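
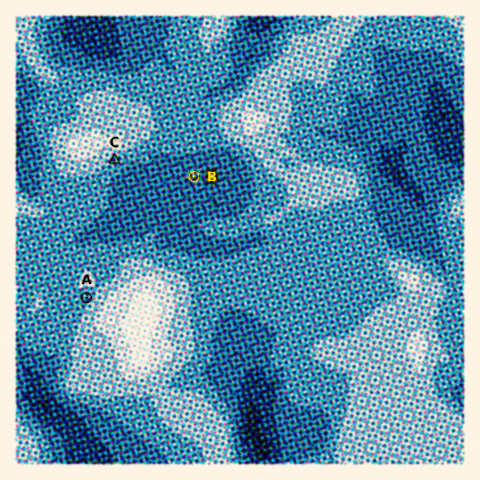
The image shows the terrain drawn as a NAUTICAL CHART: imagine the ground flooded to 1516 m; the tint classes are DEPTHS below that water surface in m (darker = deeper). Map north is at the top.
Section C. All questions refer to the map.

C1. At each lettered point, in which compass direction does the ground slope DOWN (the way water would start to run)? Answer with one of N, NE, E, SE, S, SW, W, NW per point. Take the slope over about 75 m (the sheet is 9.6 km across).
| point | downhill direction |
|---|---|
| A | NW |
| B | S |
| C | SE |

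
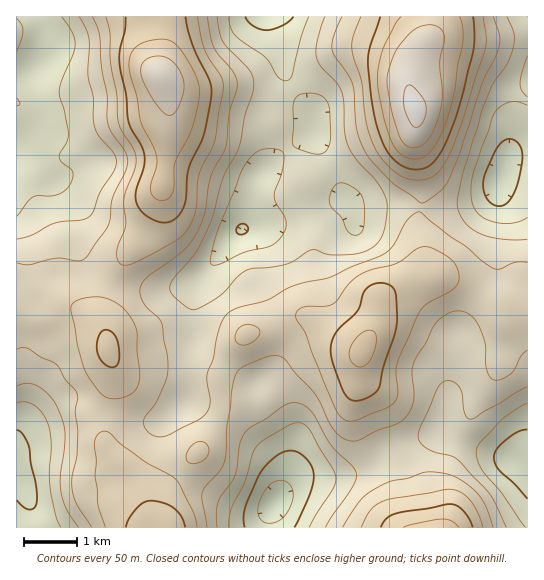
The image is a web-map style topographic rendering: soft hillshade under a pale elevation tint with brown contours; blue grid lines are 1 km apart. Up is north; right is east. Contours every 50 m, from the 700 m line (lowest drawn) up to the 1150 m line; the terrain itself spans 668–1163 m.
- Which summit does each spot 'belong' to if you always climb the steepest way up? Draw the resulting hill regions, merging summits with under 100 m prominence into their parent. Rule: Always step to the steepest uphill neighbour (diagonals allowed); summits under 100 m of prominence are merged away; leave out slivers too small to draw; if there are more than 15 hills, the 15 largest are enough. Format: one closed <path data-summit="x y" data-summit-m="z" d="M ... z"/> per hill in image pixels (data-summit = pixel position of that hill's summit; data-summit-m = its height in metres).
<path data-summit="161 75" data-summit-m="1133" d="M270 16l-230 1 4 12 0 16-7 22 0 8 8 34 0 8-6 10-23 15 0 333 9 15 13 38 231-1 2-16 14-29 10-37-3-15-12-21-21-26-2 11-4 5-8 2-55 0-7 3 0-3 4-14 1-22 8-30-3-33 7-20 28-39 15-14 17-56 21-20 34-23-4-17-12-16-16-28-2-14-9-26z"/><path data-summit="363 351" data-summit-m="1063" d="M527 155l-17 2-6 9-8 24-13 10-14 5-20 4-19 0-27-5-48 3-9-7-5 0-16 8-24 4-18 8-41 9-30 34-15 26-4 13 3 33-8 30-1 22-4 16 7-2 60-1 7-6 2-11 26 34 10 24-4 25-10 29 8-10 14-8 32 0 31-8 21-18 36-12 18-10 9 8 15 7 44 13 18 15z"/><path data-summit="415 109" data-summit-m="1163" d="M527 16l-256 0 1 13 8 21 3 19 16 28 12 16 4 17-34 23-21 20-17 56 40-9 18-8 24-4 16-8 5 0 9 7 48-3 27 5 19 0 20-4 21-9 9-11 8-24 6-5 15-2z"/><path data-summit="437 527" data-summit-m="1075" d="M441 429l-18 10-36 12-14 14-14 7-24 5-32 0-9 4-10 9-12 17-3 20 258 1 1-55-19-16-44-13-15-7z"/>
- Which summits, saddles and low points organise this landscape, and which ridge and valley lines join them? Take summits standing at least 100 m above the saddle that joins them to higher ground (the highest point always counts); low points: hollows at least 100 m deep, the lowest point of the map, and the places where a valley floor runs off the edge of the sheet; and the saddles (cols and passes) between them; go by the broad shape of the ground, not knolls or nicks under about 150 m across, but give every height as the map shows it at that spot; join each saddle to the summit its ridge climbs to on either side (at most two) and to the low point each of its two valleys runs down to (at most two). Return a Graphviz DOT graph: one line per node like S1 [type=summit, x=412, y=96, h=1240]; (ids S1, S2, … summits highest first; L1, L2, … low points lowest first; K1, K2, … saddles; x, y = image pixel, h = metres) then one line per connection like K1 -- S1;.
graph terrain {
  S1 [type=summit, x=415, y=107, h=1163];
  S2 [type=summit, x=161, y=75, h=1133];
  S3 [type=summit, x=437, y=527, h=1075];
  S4 [type=summit, x=363, y=351, h=1063];
  L1 [type=low, x=275, y=502, h=668];
  L2 [type=low, x=267, y=17, h=714];
  L3 [type=low, x=501, y=179, h=719];
  L4 [type=low, x=515, y=462, h=727];
  L5 [type=low, x=18, y=477, h=729];
  L6 [type=low, x=39, y=63, h=753];
  K1 [type=saddle, x=418, y=281, h=981];
  K2 [type=saddle, x=107, y=414, h=938];
  K3 [type=saddle, x=111, y=282, h=933];
  K4 [type=saddle, x=30, y=318, h=927];
  K5 [type=saddle, x=481, y=295, h=919];
  K6 [type=saddle, x=219, y=401, h=905];
  K7 [type=saddle, x=421, y=207, h=899];
  K8 [type=saddle, x=398, y=447, h=869];
  K9 [type=saddle, x=294, y=87, h=803];
  K1 -- S4;
  K1 -- L2;
  K1 -- L4;
  K2 -- S2;
  K2 -- L2;
  K2 -- L5;
  K3 -- S2;
  K3 -- L2;
  K3 -- L6;
  K4 -- S2;
  K4 -- L5;
  K4 -- L6;
  K5 -- S4;
  K5 -- L3;
  K5 -- L4;
  K6 -- S2;
  K6 -- S4;
  K6 -- L1;
  K6 -- L2;
  K7 -- S1;
  K7 -- S4;
  K7 -- L2;
  K7 -- L3;
  K8 -- S3;
  K8 -- S4;
  K8 -- L1;
  K8 -- L4;
  K9 -- S1;
  K9 -- S2;
  K9 -- L2;
}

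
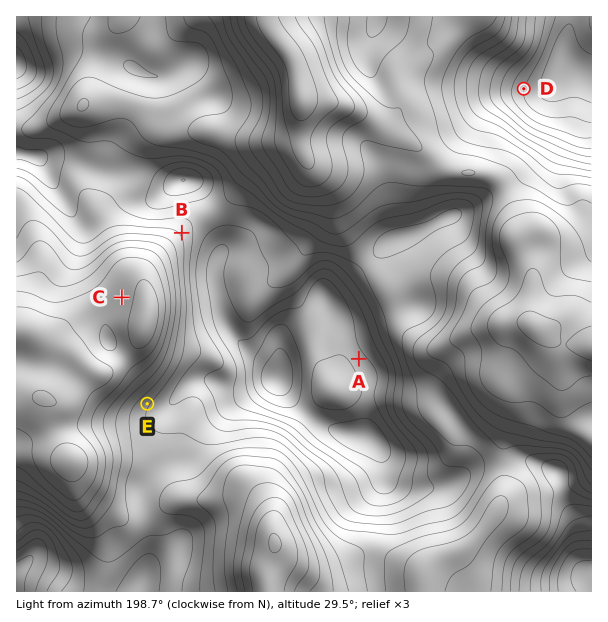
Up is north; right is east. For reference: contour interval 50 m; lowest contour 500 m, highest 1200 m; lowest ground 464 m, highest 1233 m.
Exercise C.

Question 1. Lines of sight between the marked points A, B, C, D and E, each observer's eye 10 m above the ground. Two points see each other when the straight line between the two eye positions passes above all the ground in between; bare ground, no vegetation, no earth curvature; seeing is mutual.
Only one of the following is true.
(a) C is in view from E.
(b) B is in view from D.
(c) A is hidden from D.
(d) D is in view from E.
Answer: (a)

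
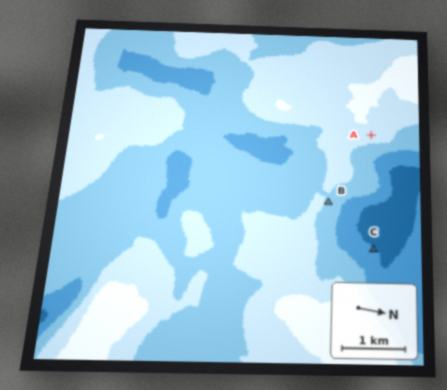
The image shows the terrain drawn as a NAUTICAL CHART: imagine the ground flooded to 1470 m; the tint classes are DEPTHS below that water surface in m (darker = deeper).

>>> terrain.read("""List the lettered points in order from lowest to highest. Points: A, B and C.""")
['C', 'B', 'A']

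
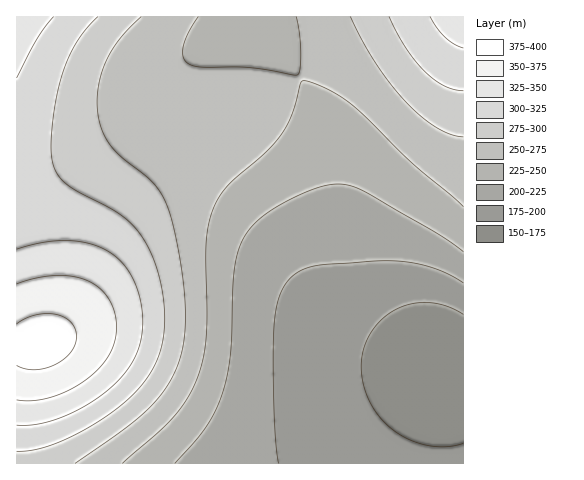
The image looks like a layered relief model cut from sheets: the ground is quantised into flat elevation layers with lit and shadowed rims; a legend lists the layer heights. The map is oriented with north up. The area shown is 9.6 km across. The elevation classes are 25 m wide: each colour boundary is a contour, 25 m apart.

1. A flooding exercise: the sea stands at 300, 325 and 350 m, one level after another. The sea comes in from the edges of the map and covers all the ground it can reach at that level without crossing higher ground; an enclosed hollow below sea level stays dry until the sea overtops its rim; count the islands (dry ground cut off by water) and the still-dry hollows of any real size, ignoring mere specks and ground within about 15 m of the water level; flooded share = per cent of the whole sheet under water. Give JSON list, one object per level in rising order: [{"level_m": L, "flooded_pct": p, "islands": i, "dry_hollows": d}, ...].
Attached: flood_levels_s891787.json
[{"level_m": 300, "flooded_pct": 79, "islands": 0, "dry_hollows": 0}, {"level_m": 325, "flooded_pct": 90, "islands": 0, "dry_hollows": 0}, {"level_m": 350, "flooded_pct": 95, "islands": 0, "dry_hollows": 0}]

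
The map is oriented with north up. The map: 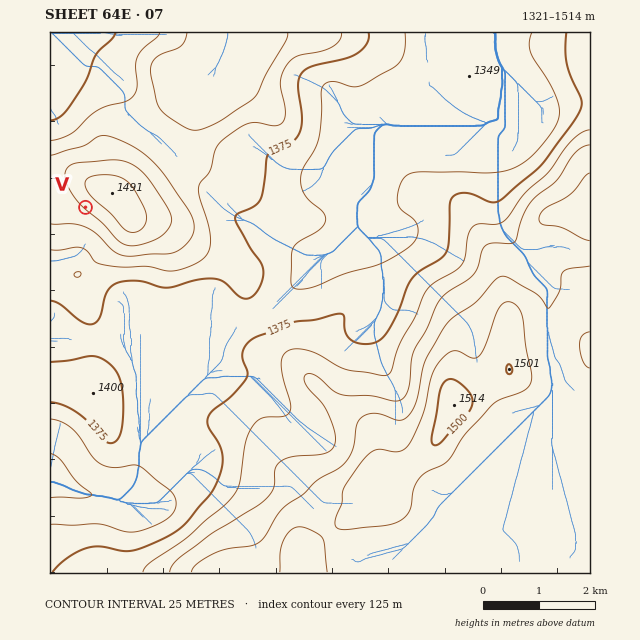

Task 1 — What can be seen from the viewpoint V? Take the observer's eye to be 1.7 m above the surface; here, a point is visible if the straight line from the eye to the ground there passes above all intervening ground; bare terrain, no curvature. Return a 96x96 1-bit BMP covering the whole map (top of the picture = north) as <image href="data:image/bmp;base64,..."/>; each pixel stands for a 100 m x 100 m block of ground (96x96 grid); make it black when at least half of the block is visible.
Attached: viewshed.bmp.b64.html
<image width="96" height="96" href="data:image/bmp;base64,Qk2+BAAAAAAAAD4AAAAoAAAAYAAAAGAAAAABAAEAAAAAAIAEAAATCwAAEwsAAAIAAAAAAAAA////AAAAAAD///////gAAAAAAAD///////gAAAAAAAD///////gAAAAAAAD///////gAAAAAAAD///////wAAAAAAAD///////4AAAAAAAD///////+AAAAAAAD+A//////AAAAAAADAAf/////gAAAAAAAAAP/////4AAAAAAAAAH//////4AAAAAAAAB/////+cAAAAAAAAAP////4AAAAAAAAAAP////4AAAAAAAAAAH////8AAAAAAAAAAH/////AAAAAAAAAAD/////gAAAAAAAAAB/////4AAAAAAAAAB/////8AAAAAAAAGA/////4AAAAAAAAPAf////gAAAAAAAAfwf//+AAAAAAAAAAf4f//8AAAAAAAAAA/////wAAAAAAAAAA/////gAAAAAAAAAB////+AAAAAAAAAAB////8AAAAAAAAAAD////wAAAAAAAAAAD////gAAAAAAAAAAH////AAAAAAAAAAAf///8AAAAAAAAAAD////wAAAAAAAAAAf///8AAAAAAAAAAD////4AAAAAAAAAAD////wAAAAAAAAAAD////gAAAAAAAAAAD////AAAAAAAAAAAD///+AAAAAAAAAAAD///8AAAAAAAAAAAD///4AAAAAAAAAAAD///gAAAAAAAAAAAD///AAAAAAAAAAAADD/+AAAAAAAAAAAAAB/8AAAAAAAAAAAAAB/4AAAAAAAAAAAAAB/gAAAAAAAAAAAAAD/AAAAAAAAAAAAAAH8AAAAAAAAAAAAAAH4AAAAAAAAAAAAAAPwAAAAAAAAAAAAAAfgAAAAAAAAAAAAAD/gAAAAAAAAAAAAAD/gAAAAAAAAAAAAAD/wAAAAAAAAAAAAAD/wAAAAAAAAAAAAAD/wAAAAAAAAAAAAAD/4AAAAAAAAAAAAAD/4AAAAAAAAAAAAAD/8AAAAAAAAAAAAAD/8AAAAAAAAAAAAAD++AAAAAAAAAAAAAD++AAAAAAAAAAAAAD/+AAAAAAAAAAAAAD/8AAAAAAAAAAAAAD/wAAAAAAAAAAAAAD/gAAAAAAAAAAAAADnAAAAAAAAAAAAAADAAAAAAAAAAAAAAACAAAAAAAAAAAAAAAAAAAAAAAAAAAAAAAAAAAAAAAAAAAAAAAAAAAAAAAAAAAAAAAAAAAAAAAAAAAAAAAAAAAAAAAAAAAAAAAAAAAAAAAAAAAAAAAAAAAAAAAAAAAAAAAAAAAAAAAAAAAAAAAAAAAAAAAAAAAAAAAAAAAAAAAAAAAAAAAAAAAAAAAAAAAAAAAAAAAAAAAAAAAAAAAAAAAAAAAAAAAAAAAAAAAAAAAAAAAAAAAAAAAAAAAAAAAAAAAAAAAAAAAAAAAAAAAAAAAAAAAAAAAAAAAAAAAAAAAAAAAAAAAAAAAAAAAAAAAAAAAAAAAAAAAAAAAAAAAAAAAAAAAAAAAAAAAAAAAAAAAAAAAAAAAAAAAAAAAAAAAAAAAAAAAAAAAAAAAAAAAAAAAAAAAAAAAAAAAAAAAAAAAAAAAAAAAAAAAAAAAAAAAAAAAA="/>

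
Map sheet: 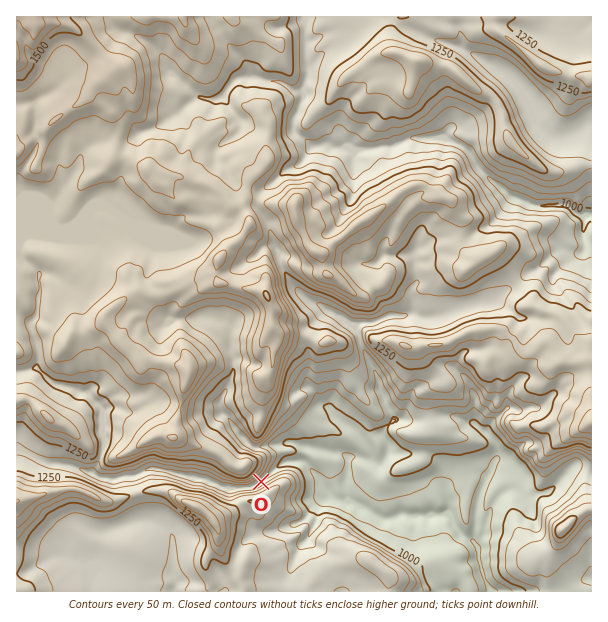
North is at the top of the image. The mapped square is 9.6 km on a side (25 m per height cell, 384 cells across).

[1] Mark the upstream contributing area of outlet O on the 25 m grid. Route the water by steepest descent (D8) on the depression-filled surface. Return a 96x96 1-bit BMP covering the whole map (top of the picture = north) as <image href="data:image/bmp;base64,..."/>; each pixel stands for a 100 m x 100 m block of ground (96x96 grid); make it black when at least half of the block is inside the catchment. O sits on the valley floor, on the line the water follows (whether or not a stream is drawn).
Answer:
<image width="96" height="96" href="data:image/bmp;base64,Qk2+BAAAAAAAAD4AAAAoAAAAYAAAAGAAAAABAAEAAAAAAIAEAAATCwAAEwsAAAIAAAAAAAAA////AAAAAAAAAAAAAAAAAAAAAAAAAAAAAAAAAAAAAAAAAAAAAAAAAAAAAAAAAAAAAAAAAAAAAAAAAAAAAAAAAAAAAAAAAAAAAAAAAAAAAAAAAAAAAAAAAAAAAAAAAAAAAAAAAAAAAAAAAAAAAAAAAAAAAAAAAAAAAAAAAAAAAAAAAAAAAAAAAAAAAAAAAAAAAAAAAAAAAAAAAAAAwAAAAAAAAAAAAAAB8AAAAAAAAAAAAAAH+AAAAAAAAADAA4Af/4AAAAAAAAD8D/g//8AAAAAAAAD//////8AAAAAAAAD//////4AAAAAAAAD//////wAAAAAAAAD//////gAAAAAAAAD/////8AAAAAAAAAD/////4AAAAAAAAAD/////gAAAAAAAAAD////8AAAAAAAAAAD////gAAAAAAAAAAD////gAAAAAAAAAAD////gAAAAAAAAAAD////gAAAAAAAAAAD////gAAAAAAAAAAD////gAAAAAAAAAAD////wAAAAAAAAAAD////wAAAAAAAAAAD////wAAAAAAAAAAD////wAAAAAAAAAAD////4AAAAAAAAAAD////4AAAAAAAAAAD////wAAAAAAAAAAD///YAAAAAAAAAAAD//+AAAAAAAAAAAAD//8AAAAAAAAAAAAD//4AAAAAAAAAAAAD//4AAAAAAAAAAAAD//wAAAAAAAAAAAAD//gAAAAAAAAAAAAD//gAAAAAAAAAAAAD//gAAAAAAAAAAAAD//wAAAAAAAAAAAAD//8AAAAAAAAAAAAD//+MAAAAAAAAAAAD////AAAAAAAAAAAD////4AAAAAAAAAAD/////gAAAAAAAAAD/////gAAAAAAAAAD/////wAAAAAAAAAD/////wAAAAAAAAAD/////4AAAAAAAAAD/////4AAAAAAAAAD/////+AAAAAAAAAD//////AAAAAAAAAD//////gAAAAAAAAD//////gAAAAAAAAD//////gAAAAAAAAD//////AAAAAAAAAD/////8AAAAAAAAAD/////4AAAAAAAAAD/////wAAAAAAAAAD/////gAAAAAAAAAD////4AAAAAAAAAAD///4AAAAAAAAAAAD///wAAAAAAAAAAAD///AAAAAAAAAAAAD//4AAAAAAAAAAAAD//wAAAAAAAAAAAAD//4AAAAAAAAAAAAD//4AAAAAAAAAAAAD//4AAAAAAAAAAAAD//4AAAAAAAAAAAAD//4AAAAAAAAAAAAD//wAAAAAAAAAAAAD//gAAAAAAAAAAAAD//AAAAAAAAAAAAAD/+AAAAAAAAAAAAAD/+AAAAAAAAAAAAAD/+AAAAAAAAAAAAAD//gAAAAAAAAAAAAD//gAAAAAAAAAAAAD//gAAAAAAAAAAAAD//gAAAAAAAAAAAAD//AAAAAAAAAAAAAD/+AAAAAAAAAAAAAD/8AAAAAAAAAAAAAD/4AAAAAAAAAAAAAD/wAAAAAAAAAAAAAD/AAAAAAAAAAAAAADgAAAAAAAAAAAAAAA="/>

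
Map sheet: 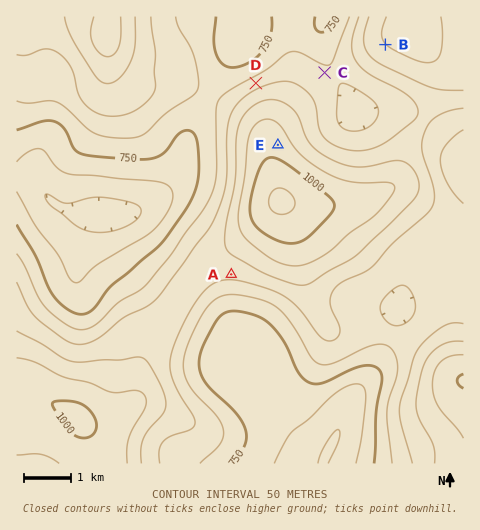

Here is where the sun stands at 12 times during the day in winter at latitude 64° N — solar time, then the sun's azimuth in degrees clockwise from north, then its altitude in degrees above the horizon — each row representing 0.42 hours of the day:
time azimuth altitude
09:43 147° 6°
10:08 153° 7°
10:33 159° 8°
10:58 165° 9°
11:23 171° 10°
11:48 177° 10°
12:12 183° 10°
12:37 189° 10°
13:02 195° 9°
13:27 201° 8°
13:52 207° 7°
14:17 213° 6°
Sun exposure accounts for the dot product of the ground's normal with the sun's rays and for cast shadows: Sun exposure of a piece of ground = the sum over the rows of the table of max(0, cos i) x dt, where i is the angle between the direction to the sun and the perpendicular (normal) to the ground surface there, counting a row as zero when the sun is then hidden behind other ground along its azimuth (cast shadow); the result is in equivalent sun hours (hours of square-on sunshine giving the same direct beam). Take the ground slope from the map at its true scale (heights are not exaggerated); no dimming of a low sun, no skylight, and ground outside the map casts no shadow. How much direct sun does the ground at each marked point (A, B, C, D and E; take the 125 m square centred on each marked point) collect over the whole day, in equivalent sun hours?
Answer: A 1.3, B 1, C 0.6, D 0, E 0.4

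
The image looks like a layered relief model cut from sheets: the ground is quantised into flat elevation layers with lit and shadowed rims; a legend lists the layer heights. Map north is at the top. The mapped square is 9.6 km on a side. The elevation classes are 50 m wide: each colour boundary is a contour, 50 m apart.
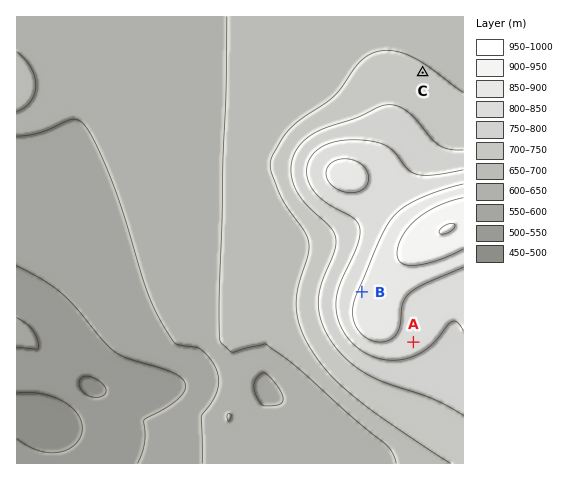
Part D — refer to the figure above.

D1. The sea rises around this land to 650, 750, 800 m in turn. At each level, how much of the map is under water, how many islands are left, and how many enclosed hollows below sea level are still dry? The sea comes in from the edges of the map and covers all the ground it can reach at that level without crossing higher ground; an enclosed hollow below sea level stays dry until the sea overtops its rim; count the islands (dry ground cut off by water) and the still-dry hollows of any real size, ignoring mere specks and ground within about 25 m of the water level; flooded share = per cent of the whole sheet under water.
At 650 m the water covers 52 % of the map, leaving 0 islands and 0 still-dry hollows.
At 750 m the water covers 81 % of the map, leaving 0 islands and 0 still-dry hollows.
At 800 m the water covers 88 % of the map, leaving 0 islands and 0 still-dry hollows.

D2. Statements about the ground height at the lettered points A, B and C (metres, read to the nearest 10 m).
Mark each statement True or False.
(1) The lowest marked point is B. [False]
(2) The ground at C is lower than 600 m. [False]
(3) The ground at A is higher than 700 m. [True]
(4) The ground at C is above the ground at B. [False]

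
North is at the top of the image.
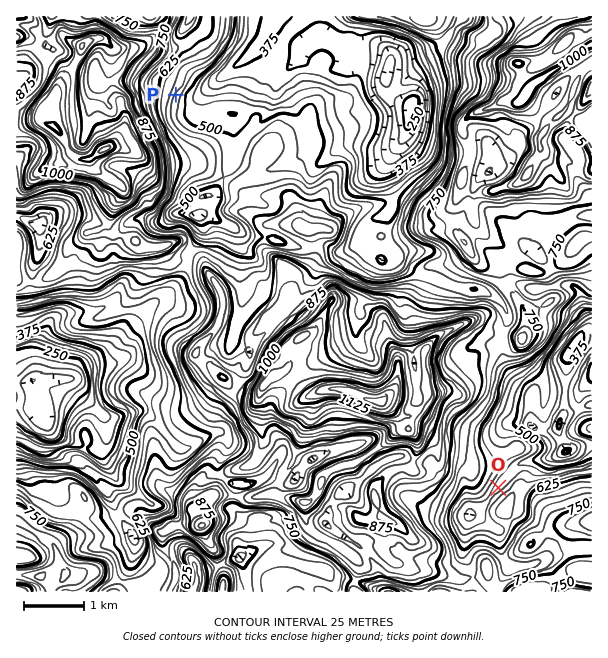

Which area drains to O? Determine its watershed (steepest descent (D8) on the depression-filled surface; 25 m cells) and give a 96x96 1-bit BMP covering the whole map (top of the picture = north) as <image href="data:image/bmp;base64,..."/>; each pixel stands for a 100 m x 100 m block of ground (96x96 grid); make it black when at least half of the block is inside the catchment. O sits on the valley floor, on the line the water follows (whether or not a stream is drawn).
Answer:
<image width="96" height="96" href="data:image/bmp;base64,Qk2+BAAAAAAAAD4AAAAoAAAAYAAAAGAAAAABAAEAAAAAAIAEAAATCwAAEwsAAAIAAAAAAAAA////AAAAAAAAAAAAAAAAAAAA/4AAAAAAAAAAAAAB/8AAAAAAAAAAAAD9/+AAAAAAAAAAAA////8AAAAAAAAAAP////wAAAAAAAAAA/////wAAAAAAAAAB/////wAAAAAAAAAB/////wAAAAAAAAAB////fwAAAAAAAAAB///+PwAAAAAAAAAB///8DwAAAAAAAAAB///4AAAAAAAAAAAB///wAAAAAAAAAAAB///wAAAAAAAAAAAD///wAAAAAAAAAAAD///wAAAAAAAAAAAD///gAAAAAAAAAAAD///AAAAAAAAAAAAB//+AAAAAAAAAAAAA//8AAAAAAAAAAAAAf/wAAAAAAAAAAAAAD/gAAAAAAAAAAAAAB4AAAAAAAAAAAAAABwAAAAAAAAAAAAAABwAAAAAAAAAAAAAABAAAAAAAAAAAAAAAAAAAAAAAAAAAAAAAAAAAAAAAAAAAAAAAAAAAAAAAAAAAAAAAAAAAAAAAAAAAAAAAAAAAAAAAAAAAAAAAAAAAAAAAAAAAAAAAAAAAAAAAAAAAAAAAAAAAAAAAAAAAAAAAAAAAAAAAAAAAAAAAAAAAAAAAAAAAAAAAAAAAAAAAAAAAAAAAAAAAAAAAAAAAAAAAAAAAAAAAAAAAAAAAAAAAAAAAAAAAAAAAAAAAAAAAAAAAAAAAAAAAAAAAAAAAAAAAAAAAAAAAAAAAAAAAAAAAAAAAAAAAAAAAAAAAAAAAAAAAAAAAAAAAAAAAAAAAAAAAAAAAAAAAAAAAAAAAAAAAAAAAAAAAAAAAAAAAAAAAAAAAAAAAAAAAAAAAAAAAAAAAAAAAAAAAAAAAAAAAAAAAAAAAAAAAAAAAAAAAAAAAAAAAAAAAAAAAAAAAAAAAAAAAAAAAAAAAAAAAAAAAAAAAAAAAAAAAAAAAAAAAAAAAAAAAAAAAAAAAAAAAAAAAAAAAAAAAAAAAAAAAAAAAAAAAAAAAAAAAAAAAAAAAAAAAAAAAAAAAAAAAAAAAAAAAAAAAAAAAAAAAAAAAAAAAAAAAAAAAAAAAAAAAAAAAAAAAAAAAAAAAAAAAAAAAAAAAAAAAAAAAAAAAAAAAAAAAAAAAAAAAAAAAAAAAAAAAAAAAAAAAAAAAAAAAAAAAAAAAAAAAAAAAAAAAAAAAAAAAAAAAAAAAAAAAAAAAAAAAAAAAAAAAAAAAAAAAAAAAAAAAAAAAAAAAAAAAAAAAAAAAAAAAAAAAAAAAAAAAAAAAAAAAAAAAAAAAAAAAAAAAAAAAAAAAAAAAAAAAAAAAAAAAAAAAAAAAAAAAAAAAAAAAAAAAAAAAAAAAAAAAAAAAAAAAAAAAAAAAAAAAAAAAAAAAAAAAAAAAAAAAAAAAAAAAAAAAAAAAAAAAAAAAAAAAAAAAAAAAAAAAAAAAAAAAAAAAAAAAAAAAAAAAAAAAAAAAAAAAAAAAAAAAAAAAAAAAAAAAAAAAAAAAAAAAAAAAAAAAAAAAAAAAAAAAAAAAAAAAAAAAAAAAAAAAAAAAAAAAAAAAAAAAAAAAAAAAAAAAAAAAAAAAAA="/>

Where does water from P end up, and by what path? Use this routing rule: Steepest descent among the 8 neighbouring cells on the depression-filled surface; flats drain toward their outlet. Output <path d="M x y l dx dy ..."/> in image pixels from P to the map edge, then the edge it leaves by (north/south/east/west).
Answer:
<path d="M176 95l4 4 14 0 7-7 2 0 7-8 2 0 13-12 2 0 10-9 5-1 0-3 28-30 0-2 9-10"/>
exit: north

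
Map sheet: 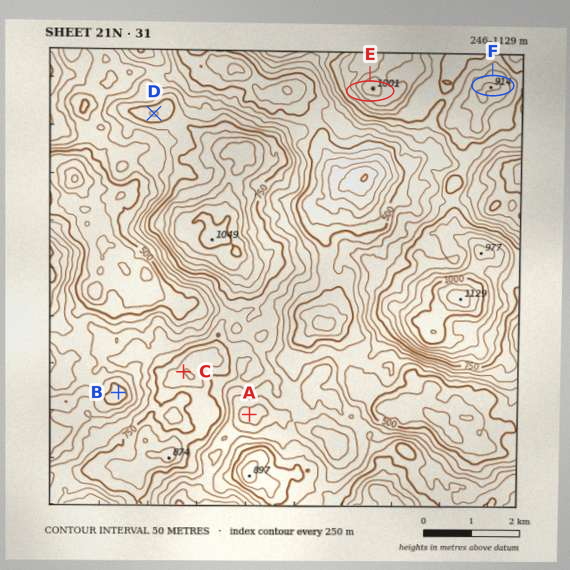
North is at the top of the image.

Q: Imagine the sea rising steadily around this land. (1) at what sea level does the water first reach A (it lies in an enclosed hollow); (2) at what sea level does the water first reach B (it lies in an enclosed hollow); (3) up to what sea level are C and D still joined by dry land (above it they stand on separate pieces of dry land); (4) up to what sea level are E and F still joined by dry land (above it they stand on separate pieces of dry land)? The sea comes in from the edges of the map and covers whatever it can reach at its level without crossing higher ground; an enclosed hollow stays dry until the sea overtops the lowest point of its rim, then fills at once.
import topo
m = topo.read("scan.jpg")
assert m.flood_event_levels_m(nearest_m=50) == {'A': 600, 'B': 550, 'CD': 700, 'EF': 750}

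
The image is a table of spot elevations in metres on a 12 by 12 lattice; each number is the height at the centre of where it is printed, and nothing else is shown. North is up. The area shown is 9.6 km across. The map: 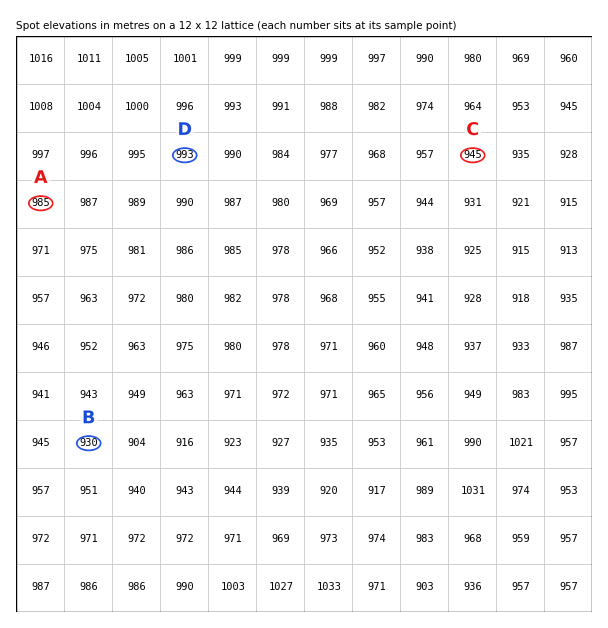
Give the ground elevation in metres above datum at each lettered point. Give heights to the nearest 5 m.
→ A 985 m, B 930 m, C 945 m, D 995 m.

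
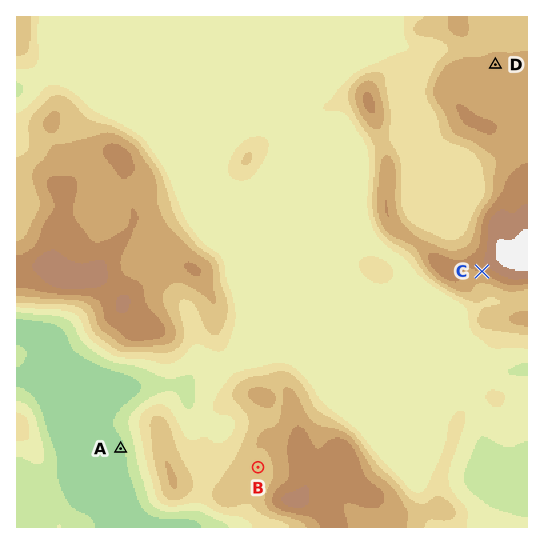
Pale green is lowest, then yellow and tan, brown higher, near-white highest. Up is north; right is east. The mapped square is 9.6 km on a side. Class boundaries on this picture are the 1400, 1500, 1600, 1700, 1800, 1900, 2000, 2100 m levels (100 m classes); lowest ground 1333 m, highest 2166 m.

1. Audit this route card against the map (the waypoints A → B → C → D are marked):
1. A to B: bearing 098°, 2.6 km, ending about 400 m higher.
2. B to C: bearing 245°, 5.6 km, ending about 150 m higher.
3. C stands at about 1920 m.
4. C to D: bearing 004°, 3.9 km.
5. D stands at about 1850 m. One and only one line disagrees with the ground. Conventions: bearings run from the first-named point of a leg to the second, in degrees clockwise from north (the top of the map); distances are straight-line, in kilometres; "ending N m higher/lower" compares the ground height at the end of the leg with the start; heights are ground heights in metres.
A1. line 2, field bearing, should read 49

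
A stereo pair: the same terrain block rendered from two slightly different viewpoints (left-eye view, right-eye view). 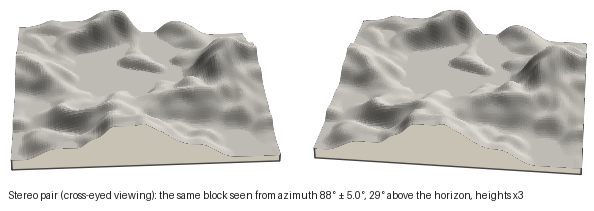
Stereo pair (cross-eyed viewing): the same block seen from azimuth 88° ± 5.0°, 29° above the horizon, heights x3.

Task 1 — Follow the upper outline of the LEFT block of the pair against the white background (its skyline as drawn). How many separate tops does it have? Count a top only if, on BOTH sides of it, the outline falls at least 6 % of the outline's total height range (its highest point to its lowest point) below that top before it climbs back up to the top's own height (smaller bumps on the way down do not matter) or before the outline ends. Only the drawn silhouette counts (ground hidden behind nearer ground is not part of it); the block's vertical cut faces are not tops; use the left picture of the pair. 2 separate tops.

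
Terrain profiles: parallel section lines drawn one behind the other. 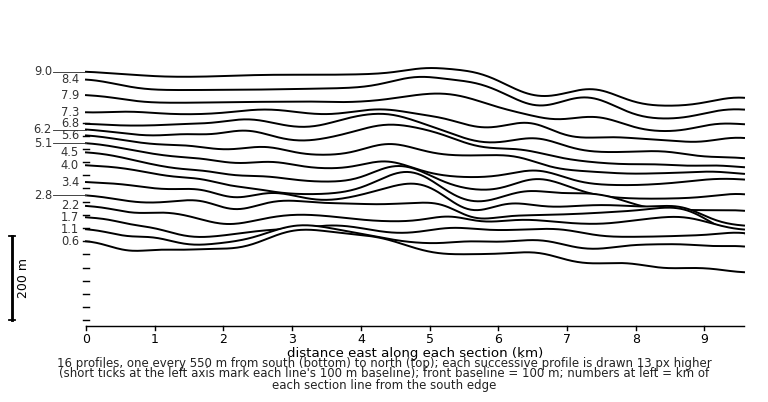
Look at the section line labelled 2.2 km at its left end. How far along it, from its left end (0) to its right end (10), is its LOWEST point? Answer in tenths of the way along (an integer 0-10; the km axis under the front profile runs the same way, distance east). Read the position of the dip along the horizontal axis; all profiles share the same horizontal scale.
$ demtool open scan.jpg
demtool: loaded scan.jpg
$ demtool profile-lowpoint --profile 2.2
10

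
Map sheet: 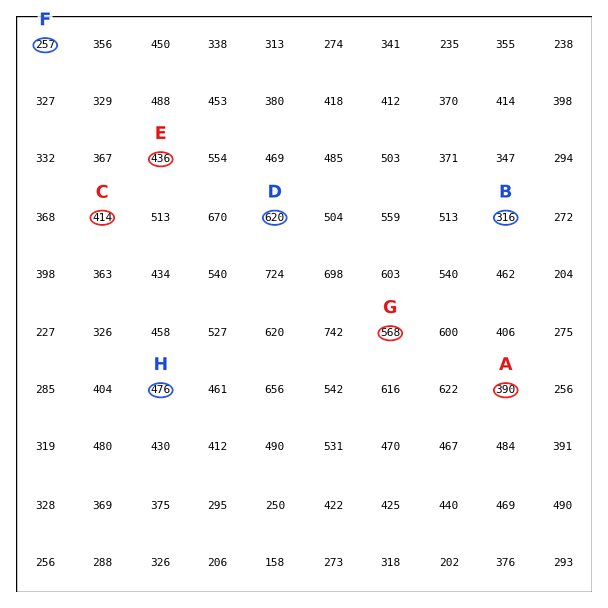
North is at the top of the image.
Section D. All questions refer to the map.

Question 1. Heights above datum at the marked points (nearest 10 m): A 390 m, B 320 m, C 410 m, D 620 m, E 440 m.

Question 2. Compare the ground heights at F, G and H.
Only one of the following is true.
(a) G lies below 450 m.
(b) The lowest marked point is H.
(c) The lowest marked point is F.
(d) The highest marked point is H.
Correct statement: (c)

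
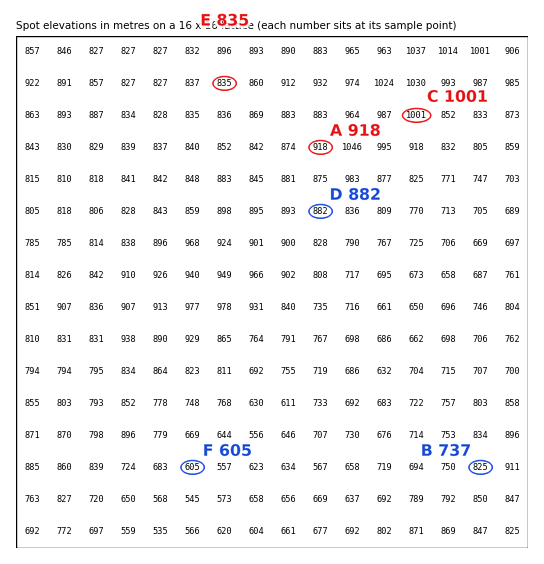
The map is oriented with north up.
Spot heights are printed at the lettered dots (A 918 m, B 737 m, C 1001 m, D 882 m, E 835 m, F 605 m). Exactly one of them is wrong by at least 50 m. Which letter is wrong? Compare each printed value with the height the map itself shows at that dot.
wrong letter B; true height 825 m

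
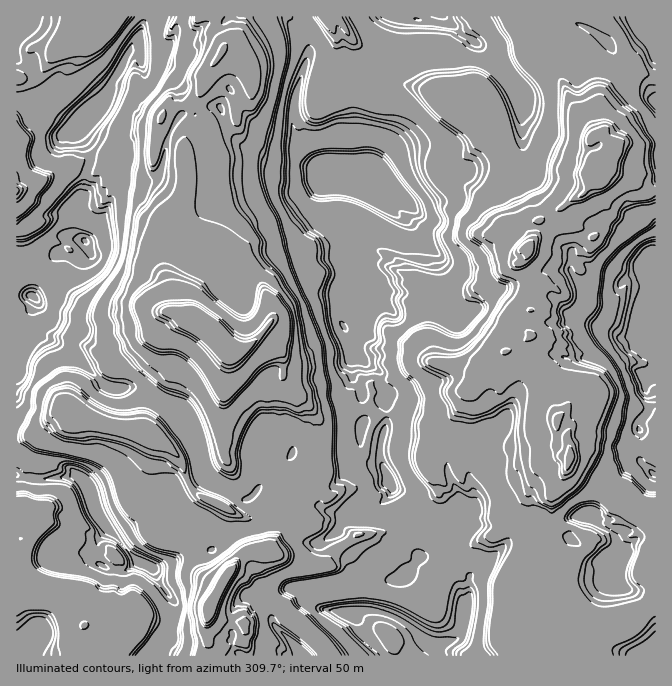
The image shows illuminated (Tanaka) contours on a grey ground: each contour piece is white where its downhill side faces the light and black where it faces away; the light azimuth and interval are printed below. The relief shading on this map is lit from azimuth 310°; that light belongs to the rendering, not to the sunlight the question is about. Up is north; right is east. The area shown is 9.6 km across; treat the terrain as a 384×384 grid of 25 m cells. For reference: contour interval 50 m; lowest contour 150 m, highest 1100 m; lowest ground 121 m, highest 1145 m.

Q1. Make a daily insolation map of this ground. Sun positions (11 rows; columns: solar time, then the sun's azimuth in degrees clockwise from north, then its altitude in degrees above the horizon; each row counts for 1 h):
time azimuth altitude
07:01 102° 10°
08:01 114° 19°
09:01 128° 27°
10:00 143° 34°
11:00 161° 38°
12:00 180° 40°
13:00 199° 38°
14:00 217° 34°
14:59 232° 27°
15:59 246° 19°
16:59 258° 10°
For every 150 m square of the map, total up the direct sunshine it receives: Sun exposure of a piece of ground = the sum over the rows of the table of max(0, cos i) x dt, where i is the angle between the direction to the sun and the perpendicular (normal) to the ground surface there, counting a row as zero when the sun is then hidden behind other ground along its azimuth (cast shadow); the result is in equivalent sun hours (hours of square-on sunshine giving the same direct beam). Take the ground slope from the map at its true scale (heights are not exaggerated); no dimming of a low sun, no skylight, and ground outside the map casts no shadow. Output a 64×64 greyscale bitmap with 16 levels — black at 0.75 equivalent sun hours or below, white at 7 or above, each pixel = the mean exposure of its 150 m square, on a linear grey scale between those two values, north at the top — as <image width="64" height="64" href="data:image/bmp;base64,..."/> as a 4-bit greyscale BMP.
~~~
<image width="64" height="64" href="data:image/bmp;base64,Qk12CAAAAAAAAHYAAAAoAAAAQAAAAEAAAAABAAQAAAAAAAAIAAATCwAAEwsAABAAAAAAAAAAAAAAABEREQAiIiIAMzMzAERERABVVVUAZmZmAHd3dwCIiIgAmZmZAKqqqgC7u7sAzMzMAN3d3QDu7u4A////AKmIqqqqrMqGd6zM3Kq4rapXg3y7mZdZvbqqqquqqs26qoeqqqqqyoaJqpi7mWjbpUYlq6iap0eaqqqqqqqr3+y6mqq7qqqqh4nMu7qWfKpDZFiXWL78h4mqqqqqqqqr3uy8qpmqqqp3ar25mIm6lDMUZSSd7clniaqqqqqqqqqt3/2qqqqqllZpmqUUeqk0VHiZre26qGeIqqqqqql3iauqqqqqmZlyQ4dpuleJhFes3v7tuqqoiImqqqqqlCACaqqqqqkhAgMnl2a8ypljeZmZqamJqqq7maqqqqp2VVaaqqhkIBIjQCmodZzdus7ty6qqmGeqqsuHqqqqqpmJnMuoIAAjJGABSIckSavv27ze26qry5qaqoZ6qqqquZmIqqhWeIm7g1rKl0EgaqzcqXetyqq7eaqqmGmqqqq7iHaaq5iZmHkn3+24Y0J6qoaEJszcqqvKqqztmKqqqJ3aiIqrypmYMDvcqZmIZBFGRpuCO+7aqqqqmM7rqqqGqrm7eZrOqZhGu7qqqqqYYxBInNpiJGmqqqqXR6uqqrxjKbvaqqqKk2nOuqqqqs/ruqqqmoZWiaqqqpmrqqqrkgN77bqqqrlketuqqqrO+keaqqmKuqmZqqu6mZmqu87Nur3LunUyaEZ6uqqqrOkyY4mqq83sqpSKrOysyqrN7e3eyqmWABN1RoqqqqmqEDebaaqquJupQWqt3e3bq726vdqqqUBXYxFYu6qrqsd5rbvKqqqrNYl2qt3K3MqrvLrdy6lzRMzNt77bqsy+6JrvqqqpqqqJmGqryqu7qqq6qb68mVR5qrzf/sqrre62ibqJqqWaqYiZmpqqu6uqmbqru6u4aJu+/ty7vN7+2lZ5qpiaqqqpiYmJmJqrqqqqqpp4iah5msyr3////bqmRnqquZqrqqqJeXiImqqqqpiqmaaJqql5ab7czcuqqoNniqq6mqqruYl5mJmqqqqqmKqsmJmpuFhnraqqqXiXNXiqqryaq93Jiam6mIqs79uYmqqnmrqql3WJqqgwAAFHibrcrO///ph5mXiYiqz+7sqZhmmaq6m3aIiqciEld5q9u+66zMuph3lomYiavLqr7rqXV6qrqVBWYzMkMSSK3/usu9uquqeIhnl4mcmZqqqsuqqpqql3U1UjM1R87b3bqburvarKp4dkZpqtuZiaqqqqqqqqlWZnZ1IQA7ur7Kqr29/M66qqhzEAabzO/aqqqqqqqGMlZ4h2d1V8uq3Ku8687evP+5iIZ3d4mpdVeqrLqqllIlRniIYjibqavc//6866vbq6hohneJiJYgAEmYm6qriIRER3mGWZZqnL3Kq966cTyqqHZVZzWEiYhTNama66hoZGZ4iZhlmJmamqrf26gxFcqYdlRXZnQUQAA0eqlIlnhnvIiZeHeZuaqrvuuqc0JFepdnaHdiAlITVTRZmqqoesqrmZhCh3h5mbqYh3QjAAdoZ2doeHVImYiHZWaYqqqqy5uplBaXZ2d4eHIAAjFFR5VGZ3d4h3eZmZnMhHmJrtqpmrmavJhBRGVjaZmFNXdlJEVph3iIeJmYiMuGaqqpeaqGqaq6mHQTRnVFZBJomHRFVmmneJiJmZiGWa3aqpdpmpl5mZmIUjNGiXUyV5mqqVRmZ3d4iYZTEniJq966mIqqm5mZmFRVNVaKlmiqqqqmR2d3Z3iGMQEjebq6m+u6vNvauZmZmnNZZ3qpmqqqqqh4aImHiIhniImsy8l6upqs7d3Mn8qVRZmIiaqqqqqqp4h4ZXiIiJmYi73eqWNanOy8vO77vKq8yJiJqqqqqpplh3YliImZhCd1iGeZhziaqqrKvt2piKmImIiqqqqpdleGY2iImZUBQ3eHU3qpiqqqqsya3NqoiJundIqqqpilaGZFeIiGEDVHi3N1EUiGncuqrMu9yquIireGWKqqrJiJVlcwEQA2eJqrh3hkIVmFv9ut//mtqqqrmHhkmqq6iZh5djIzV3iJutuad5mFEXhY79u6pYmpvdqYiZeKqqqJmIqXZ4iIiJusyphWmZh2eZur3aqJUCiaiYiJ2KqqqqqZmYd4iImZqquqqZmZmZiZiKq6mnpld4iZmHm4mqqqqZupi7mZmqu5qZmb3LqZmHiHmquZiphAAEmZmZmKqqiInKmK3u7//ampmZndqpaIZ4iIqrmqqWRERpipmoqqqJuruZmauqu6msuqrMqqhHl2mLuXiGdIqYhVmImbiaqovaq6mryqqqrO7Kvtqqp0aImWWHJVVWibiIRYh4qlaIeryrmK3/7d7/7KzsqqqWVHiZcgJ3Z2mau4h0d1WKzKZ6v8qneqzv7cuqvrqqqZRmiJqZmWNky5qruYZnUzVazdq72qdZuqqqqqvbqqqqZHeZiHmnNWbsuqq7l2hkQTerubq6qVmKqqqqvKqqqqlGebmABGRorMzcu6unaGVXeqvNqqqqV5qqqqqENXeJg0eduXVSBYnNR77e27hTB2Z2nLqqqqqGmqu6mZdAAAADeNyqqqqZqqaLvf/+ynRJh4VoyqqYmqaamYmqqqmYdnibuqqqqqmZdZupq83rl3mHiHibqneZqpvcypqqqqqVWZqqqqqqhqhXdXeqqry5eauImGioV4iZnO2JmZmZmEapq6qqqqhrpliXZ5qqq7uZiquYaJVoeImsx3mFMjIQbbrbqqqpedx1iZmJmqqqvLmGquuTFnmKicqVhyNTM0faq8qqqqrMqGiZ"/>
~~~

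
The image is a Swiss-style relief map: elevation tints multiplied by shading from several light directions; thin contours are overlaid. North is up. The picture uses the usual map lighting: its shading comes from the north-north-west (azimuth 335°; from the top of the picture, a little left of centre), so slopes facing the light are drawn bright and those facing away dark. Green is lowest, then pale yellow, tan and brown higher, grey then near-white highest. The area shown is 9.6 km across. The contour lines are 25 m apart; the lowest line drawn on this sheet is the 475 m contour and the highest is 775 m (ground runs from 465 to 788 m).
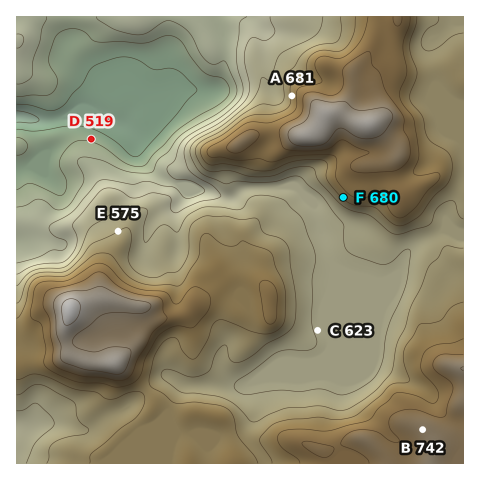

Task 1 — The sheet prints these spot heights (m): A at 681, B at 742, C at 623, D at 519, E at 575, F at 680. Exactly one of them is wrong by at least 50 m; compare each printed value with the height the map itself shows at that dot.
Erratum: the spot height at E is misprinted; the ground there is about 650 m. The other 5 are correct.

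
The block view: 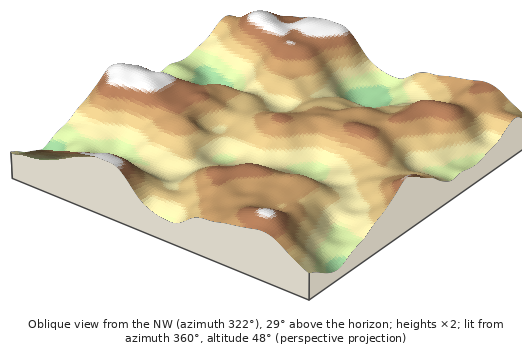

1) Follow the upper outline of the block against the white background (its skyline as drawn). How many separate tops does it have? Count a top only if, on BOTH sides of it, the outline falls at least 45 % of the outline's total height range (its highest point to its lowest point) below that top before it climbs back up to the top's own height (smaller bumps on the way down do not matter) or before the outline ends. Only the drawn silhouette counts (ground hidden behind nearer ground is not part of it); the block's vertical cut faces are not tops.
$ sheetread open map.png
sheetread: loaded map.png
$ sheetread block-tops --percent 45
1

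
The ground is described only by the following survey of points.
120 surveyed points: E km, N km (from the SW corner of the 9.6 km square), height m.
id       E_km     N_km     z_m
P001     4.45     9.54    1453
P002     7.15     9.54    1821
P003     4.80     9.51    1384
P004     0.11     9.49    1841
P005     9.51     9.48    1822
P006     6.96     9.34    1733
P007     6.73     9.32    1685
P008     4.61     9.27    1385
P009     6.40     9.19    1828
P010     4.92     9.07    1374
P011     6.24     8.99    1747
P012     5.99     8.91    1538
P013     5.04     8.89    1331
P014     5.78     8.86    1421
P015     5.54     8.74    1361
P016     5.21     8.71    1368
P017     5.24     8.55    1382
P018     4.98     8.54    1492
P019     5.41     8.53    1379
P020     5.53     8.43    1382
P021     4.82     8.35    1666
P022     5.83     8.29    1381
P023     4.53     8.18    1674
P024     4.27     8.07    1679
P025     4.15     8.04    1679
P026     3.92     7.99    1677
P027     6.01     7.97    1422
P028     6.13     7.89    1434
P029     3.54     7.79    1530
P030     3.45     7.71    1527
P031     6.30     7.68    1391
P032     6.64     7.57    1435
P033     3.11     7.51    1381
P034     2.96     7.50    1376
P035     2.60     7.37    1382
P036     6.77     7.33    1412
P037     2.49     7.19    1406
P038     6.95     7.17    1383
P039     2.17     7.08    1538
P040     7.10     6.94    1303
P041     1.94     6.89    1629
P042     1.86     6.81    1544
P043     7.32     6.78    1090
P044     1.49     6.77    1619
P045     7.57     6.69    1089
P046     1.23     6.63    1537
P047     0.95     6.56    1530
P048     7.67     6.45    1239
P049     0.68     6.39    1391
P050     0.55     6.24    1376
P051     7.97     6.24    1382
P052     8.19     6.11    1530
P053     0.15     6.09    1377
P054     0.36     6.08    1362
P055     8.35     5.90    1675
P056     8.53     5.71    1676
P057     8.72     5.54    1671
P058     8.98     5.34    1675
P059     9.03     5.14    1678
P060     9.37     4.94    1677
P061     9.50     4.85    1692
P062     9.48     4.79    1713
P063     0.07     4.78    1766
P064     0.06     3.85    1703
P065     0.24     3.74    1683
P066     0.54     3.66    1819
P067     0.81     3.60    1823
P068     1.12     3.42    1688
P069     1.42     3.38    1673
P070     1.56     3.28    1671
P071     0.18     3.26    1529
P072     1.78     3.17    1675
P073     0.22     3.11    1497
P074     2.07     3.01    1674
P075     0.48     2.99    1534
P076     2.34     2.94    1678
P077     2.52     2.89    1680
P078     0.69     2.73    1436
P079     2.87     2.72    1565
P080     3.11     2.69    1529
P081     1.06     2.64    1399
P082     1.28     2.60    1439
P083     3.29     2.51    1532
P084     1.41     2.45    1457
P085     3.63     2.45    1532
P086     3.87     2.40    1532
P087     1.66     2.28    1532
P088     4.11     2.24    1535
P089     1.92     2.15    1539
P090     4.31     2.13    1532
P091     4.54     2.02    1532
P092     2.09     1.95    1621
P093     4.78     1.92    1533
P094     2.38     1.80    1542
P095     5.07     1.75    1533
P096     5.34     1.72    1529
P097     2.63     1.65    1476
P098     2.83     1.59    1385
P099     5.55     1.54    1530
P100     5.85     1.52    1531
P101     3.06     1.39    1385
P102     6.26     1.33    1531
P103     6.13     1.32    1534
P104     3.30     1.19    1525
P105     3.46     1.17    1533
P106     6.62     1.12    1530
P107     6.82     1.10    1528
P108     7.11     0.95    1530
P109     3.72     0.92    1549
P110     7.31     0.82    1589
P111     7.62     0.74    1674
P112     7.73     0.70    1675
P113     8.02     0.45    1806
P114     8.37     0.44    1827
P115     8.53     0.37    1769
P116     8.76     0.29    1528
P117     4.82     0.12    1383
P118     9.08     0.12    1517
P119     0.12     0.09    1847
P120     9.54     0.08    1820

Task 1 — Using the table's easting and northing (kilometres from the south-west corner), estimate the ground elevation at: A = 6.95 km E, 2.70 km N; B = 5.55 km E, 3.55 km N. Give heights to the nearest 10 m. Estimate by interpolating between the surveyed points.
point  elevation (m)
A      1550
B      1240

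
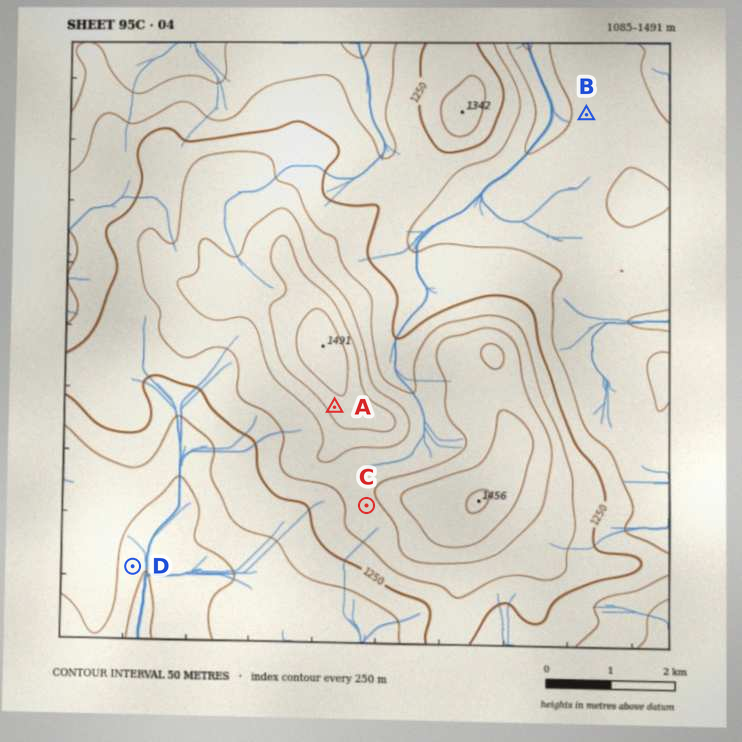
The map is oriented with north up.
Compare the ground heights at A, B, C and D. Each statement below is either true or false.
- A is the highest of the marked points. true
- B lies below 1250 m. true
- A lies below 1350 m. false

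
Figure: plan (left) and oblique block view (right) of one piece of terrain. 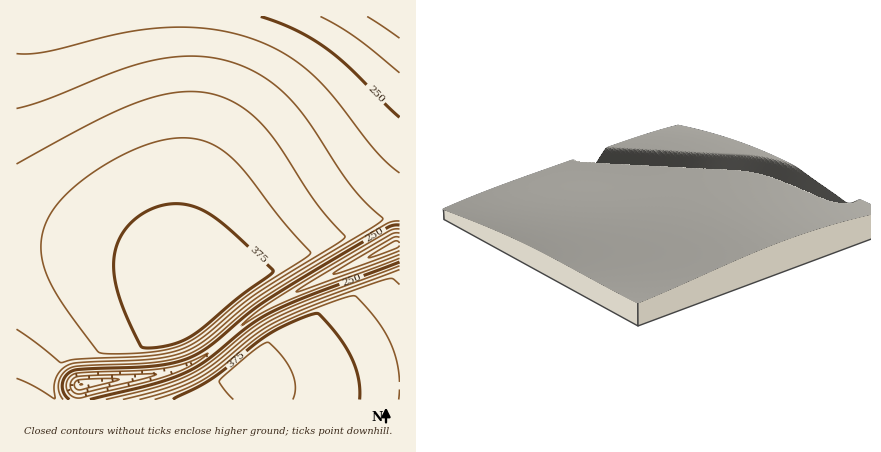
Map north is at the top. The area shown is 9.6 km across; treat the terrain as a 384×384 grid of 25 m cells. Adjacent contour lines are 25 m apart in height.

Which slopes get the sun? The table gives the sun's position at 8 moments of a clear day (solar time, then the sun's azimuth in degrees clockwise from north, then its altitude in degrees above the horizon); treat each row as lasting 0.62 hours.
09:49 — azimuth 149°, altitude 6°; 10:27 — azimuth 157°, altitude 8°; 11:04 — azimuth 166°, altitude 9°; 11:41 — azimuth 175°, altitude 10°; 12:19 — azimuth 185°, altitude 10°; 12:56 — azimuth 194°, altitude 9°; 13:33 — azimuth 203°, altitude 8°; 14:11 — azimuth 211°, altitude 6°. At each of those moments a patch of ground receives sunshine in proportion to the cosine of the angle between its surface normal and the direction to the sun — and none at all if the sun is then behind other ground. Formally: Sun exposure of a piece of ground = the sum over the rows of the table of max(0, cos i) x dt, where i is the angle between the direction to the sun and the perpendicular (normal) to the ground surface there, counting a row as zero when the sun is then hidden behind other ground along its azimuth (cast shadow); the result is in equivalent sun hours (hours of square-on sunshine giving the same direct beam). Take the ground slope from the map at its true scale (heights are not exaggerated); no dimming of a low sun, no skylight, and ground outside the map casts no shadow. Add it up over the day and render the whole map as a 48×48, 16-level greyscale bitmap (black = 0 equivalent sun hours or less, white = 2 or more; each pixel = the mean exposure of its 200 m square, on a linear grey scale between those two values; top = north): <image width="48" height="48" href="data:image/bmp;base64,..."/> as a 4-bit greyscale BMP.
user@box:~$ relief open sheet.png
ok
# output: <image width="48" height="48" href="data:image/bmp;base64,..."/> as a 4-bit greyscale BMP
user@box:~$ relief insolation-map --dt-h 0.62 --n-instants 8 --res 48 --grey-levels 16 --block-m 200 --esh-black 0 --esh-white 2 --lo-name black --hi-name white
<image width="48" height="48" href="data:image/bmp;base64,Qk32BAAAAAAAAHYAAAAoAAAAMAAAADAAAAABAAQAAAAAAIAEAAATCwAAEwsAABAAAAAAAAAAAAAAABEREQAiIiIAMzMzAERERABVVVUAZmZmAHd3dwCIiIgAmZmZAKqqqgC7u7sAzMzMAN3d3QDu7u4A////AGZmYhAAAAAAAAEkZmZmZmVVVVVVVVVVVWZmZUAAAAAAAAAAE1ZmVVVVVVVVVVVVVWZmeJmGQhAAAAAAABRVVVVVVVVVVVVVVWZmas7/7tuXQgAAAAAlVVVVVVVVVVVVVWZmaN/////+7bhBAAACVVVVVVVVVVVVVWZmZnirze7u7u7aUQAAFFVVVVVVVVVVVWZmZmZmZmd4q97tyTAAAUVVVVVVVVVVVWZmZmZmZmZmZmi93JUQAANVVVVVVVVVVWZmZmZmZmZmZmVXvMphAAAUVVVVVVVVVWZmZmZmZmZmZVVVasynIAAAJFVVVVVVVWZmZmZmZmZmVVVVVZzLgwAAACRVVVVVVWZmZmZmZmZlVVVVVVjMuVEAAAAkVVVVVWZmZmZmZmZVVVVVVVV7zLcgAAAAFFVVVWZmZmZmZlVVVVVVVVVWrNymEAAAABNVVWZmZmZmVVVVVVVVVVVVWL3cpBAAAAATVWZmZmVVVVVVVVVVVVVVVVjN3JQQAAAAE1VVVVVVVVVVVVVVVVVVVVVpzdylEAAAAFVVVVVVVVVVVVVVVVVVVVVVac3cpRAAAFVVVVVVVVVVVVVVVVVVVVVVVVjN3KYQAFVVVVVVVVVVVVVVVVVVVVVVVVVYvdy2IVVVVVVVVVVVVVVVVVVVVVVVVVVVV73d3FVVVVVVVVVVVVVVVVVVVVVVVVVVVVes3lVVVVVVVVVVVVVVVVVVVVVVVVVVVVVWrFVVVVVVVVVVVVVVVVVVVVVVVVVVVVVVVVVVVVVVVVVVVVVVVVVVVVVVVVVVVVVVVVVVVVVVVVVVVVVVVVVVVVVVVVVVVVVVVVVVVVVVVVVVVVVVVVVVVVVVVVVVVVVVVVVVVVVVVVVVVVVVVVVVVVVVVVVVVVVVVVVVVVVVVVVVVVVVVVVVVVVVVVVVVVVVVVVVVVVVVVVVVVVVVVVVVVVVVVVVVVVVVVVVVVVVVVVVVVVVVVVVVVVVVVVVVVVVVVVVVVVVVVVVVVVVVVVVVVVVVVVVVVVVVVVVVVVVVVVVVVVVVVVVVVVVVVVVVVVVVVVVVVVVVVVVVVVVVVVVVVVVVVVVVVVVVVVVVVVVVVVVVVVVVVVVVVVVVVVVVVVVVVVVVVVVVVVVVVVVVVVVVVVVVVVVVVVVVVVVVVVVVVVVVVVVVVVVVVVVVVVVVVVVVVVVVVVVREREREVVVVVVVVVVVVVVVVVVVVVVVVVUREREREREREVVVVVVVVVVVVVVVVVVVVVURERERERERERERVVVVVVVVVVVVVVVVVVUREREREREREREREREVVVVVVVVRFVVVVVURERERERERERERERERERERERERFVVVVVURERERERERERERERERERERERERFVVVVVURERERERERERERERERERERERERFVVVVVURERERERERERERERERERERERERFVVVVVVRERERERERERERERERERERERERFVVVVVVRERERERERERERERERERERERERFVVVVVVRERERERERERERERERERERERERA=="/>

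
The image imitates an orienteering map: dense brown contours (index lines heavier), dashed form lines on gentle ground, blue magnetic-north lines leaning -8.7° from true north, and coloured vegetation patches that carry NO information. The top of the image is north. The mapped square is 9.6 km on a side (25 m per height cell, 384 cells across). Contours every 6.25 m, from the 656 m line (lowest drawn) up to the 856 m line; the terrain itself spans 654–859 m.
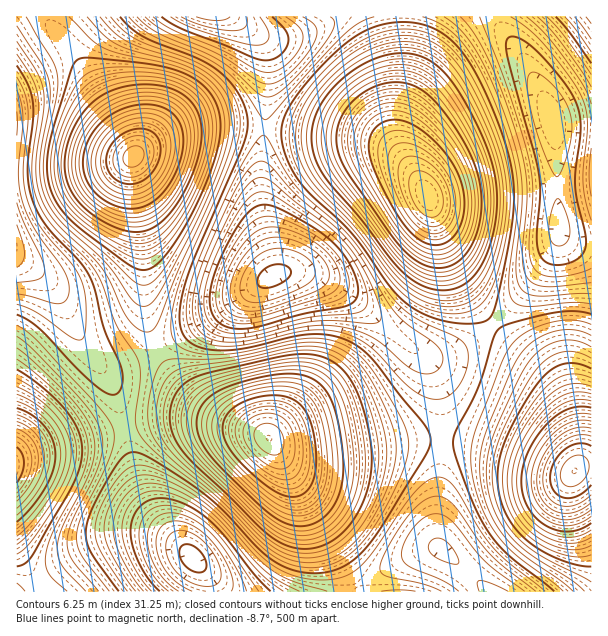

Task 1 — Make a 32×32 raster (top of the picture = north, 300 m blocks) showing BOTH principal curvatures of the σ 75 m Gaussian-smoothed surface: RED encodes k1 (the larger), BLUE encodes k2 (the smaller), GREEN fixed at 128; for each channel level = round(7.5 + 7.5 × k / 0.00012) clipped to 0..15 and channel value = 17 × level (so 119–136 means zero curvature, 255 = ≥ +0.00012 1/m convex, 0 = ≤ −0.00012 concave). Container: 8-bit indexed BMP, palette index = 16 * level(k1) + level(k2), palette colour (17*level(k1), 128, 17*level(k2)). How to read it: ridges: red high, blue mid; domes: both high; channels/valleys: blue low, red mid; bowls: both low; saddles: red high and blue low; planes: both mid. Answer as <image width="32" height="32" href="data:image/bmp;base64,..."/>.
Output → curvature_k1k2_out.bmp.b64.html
<image width="32" height="32" href="data:image/bmp;base64,Qk02CAAAAAAAADYEAAAoAAAAIAAAACAAAAABAAgAAAAAAAAEAAATCwAAEwsAAAABAAAAAAAAAIAAABGAAAAigAAAM4AAAESAAABVgAAAZoAAAHeAAACIgAAAmYAAAKqAAAC7gAAAzIAAAN2AAADugAAA/4AAAACAEQARgBEAIoARADOAEQBEgBEAVYARAGaAEQB3gBEAiIARAJmAEQCqgBEAu4ARAMyAEQDdgBEA7oARAP+AEQAAgCIAEYAiACKAIgAzgCIARIAiAFWAIgBmgCIAd4AiAIiAIgCZgCIAqoAiALuAIgDMgCIA3YAiAO6AIgD/gCIAAIAzABGAMwAigDMAM4AzAESAMwBVgDMAZoAzAHeAMwCIgDMAmYAzAKqAMwC7gDMAzIAzAN2AMwDugDMA/4AzAACARAARgEQAIoBEADOARABEgEQAVYBEAGaARAB3gEQAiIBEAJmARACqgEQAu4BEAMyARADdgEQA7oBEAP+ARAAAgFUAEYBVACKAVQAzgFUARIBVAFWAVQBmgFUAd4BVAIiAVQCZgFUAqoBVALuAVQDMgFUA3YBVAO6AVQD/gFUAAIBmABGAZgAigGYAM4BmAESAZgBVgGYAZoBmAHeAZgCIgGYAmYBmAKqAZgC7gGYAzIBmAN2AZgDugGYA/4BmAACAdwARgHcAIoB3ADOAdwBEgHcAVYB3AGaAdwB3gHcAiIB3AJmAdwCqgHcAu4B3AMyAdwDdgHcA7oB3AP+AdwAAgIgAEYCIACKAiAAzgIgARICIAFWAiABmgIgAd4CIAIiAiACZgIgAqoCIALuAiADMgIgA3YCIAO6AiAD/gIgAAICZABGAmQAigJkAM4CZAESAmQBVgJkAZoCZAHeAmQCIgJkAmYCZAKqAmQC7gJkAzICZAN2AmQDugJkA/4CZAACAqgARgKoAIoCqADOAqgBEgKoAVYCqAGaAqgB3gKoAiICqAJmAqgCqgKoAu4CqAMyAqgDdgKoA7oCqAP+AqgAAgLsAEYC7ACKAuwAzgLsARIC7AFWAuwBmgLsAd4C7AIiAuwCZgLsAqoC7ALuAuwDMgLsA3YC7AO6AuwD/gLsAAIDMABGAzAAigMwAM4DMAESAzABVgMwAZoDMAHeAzACIgMwAmYDMAKqAzAC7gMwAzIDMAN2AzADugMwA/4DMAACA3QARgN0AIoDdADOA3QBEgN0AVYDdAGaA3QB3gN0AiIDdAJmA3QCqgN0Au4DdAMyA3QDdgN0A7oDdAP+A3QAAgO4AEYDuACKA7gAzgO4ARIDuAFWA7gBmgO4Ad4DuAIiA7gCZgO4AqoDuALuA7gDMgO4A3YDuAO6A7gD/gO4AAID/ABGA/wAigP8AM4D/AESA/wBVgP8AZoD/AHeA/wCIgP8AmYD/AKqA/wC7gP8AzID/AN2A/wDugP8A/4D/ANXGt6inp5V0U0FQcJCgoaKxoKCQkZOUlJKRgIFzhbXEw7OklpaWhWRCQFBwkLHD1MOyoZCBgnNzgoGRkpWlxNPCopKDhJWEc1BAQGCBtOb358WzkoJzZGRygpKkp8fW1LSSgnKDhINxUFBQYYTH+fr52LaUg3NkZHOCpLbJ2ejWt5WEc3R0c3FgYFBkltj5+vvat6WUdHRzgpOkx9r7++nKqZaFdXVzgYCAcoa3+Pn6+sq3pZSUhIOSo7TH2/z8/Pvat6WUk5KhoaKlt+j5+fnquaelpJSUk5KitMfa7Pz8/OrYxbOisbHC1Nfp+vr6+smolpWkpJSUk5Ojtrnb/Pzr6tjFs7GxwtPl+Pr8/PzbuZiWlZSVlZWUk5OUp8na69nJt7SioaKzxPb4+vz97du5qJaVlJWVlYWEhISlttfYx6eVk4KCg5TE5ff5+/z7+tm4ppWUlIWFhXV1hZW1xta2lYSCcnN1lMPj5ObZ2vn5+Ni3lYSEdHV2dnaFlbXFxaaFdHJydHWkwtHBs5ao2Pj46Makg3N0ZWZ2hpaXp7e2p4WDgoOFlsXSwKCAcnWmx+fWxaOScnN0dIWVlqeouLenlYODhJa31tSxgGBQYYOkxcSyoZCAgoOTo6OkpqipqKaVg4OFp8fn1aNwUEBQcJKioqCgoKCis7KysaKkl5inlYRzc3Wm1+bWpXNRQFBgcIGAgJCgsdPU49KwoJKFh5aTgnJic6TV9damdVNRUWFhYGBggKHT9vb147GQgGNlhJKBcXKCs9P01aZ2ZGNTU1JRQFBxpNf5+fjlspBwUVRzkpGSgpPD4/TUpYV0c3NkY1JRUnSX6vv8++i0gXBQUnOSoqOlttb19dWlhIOCgoODcnNzhbj7/P3927aRcHBhcqPExdfZ6vn45rWDgoGBkqOTlJW25/r8/f3btqKQgICSs8Xn+fz9/fvqt5SBgICRo7W2ttb3+fv8/Nq2opCQkJGjxej6/f///uy5pZGAgJGzxsjY6Pf4+frqybaikJCQkYOlx+r9///+/Oq2oZCQoLPG2drp+Pj46Ni3pZOAgHCBc5S11+rt/f37+ebCsKCws8bZ29rp2NjHt6eVgnBwYGFzkrPE1tnr+/r599PAsLCyxsnL29rJyMe3loSCcGBRU4OissHCxcfZ+fn31LGgoKKluLrLysnIuKeWhIFwcGJUlbTDwsGytLbI2NbEopGBgpSmuLnJyci4p5WDgYBxc3anxsXEsrKypKamtbOSclNjgpOltrfIyLemlIKAcHJ1h8jYx8a1s6OjhISTkZBxYmGAkaKjpbbGtqWTgXBxc3an19fIuKelpINzY3GAkJCBgZCQoJGjpKWlo5GAcGJllrY="/>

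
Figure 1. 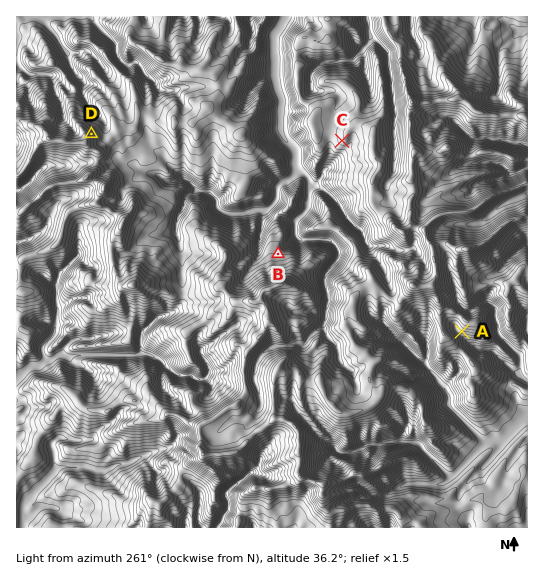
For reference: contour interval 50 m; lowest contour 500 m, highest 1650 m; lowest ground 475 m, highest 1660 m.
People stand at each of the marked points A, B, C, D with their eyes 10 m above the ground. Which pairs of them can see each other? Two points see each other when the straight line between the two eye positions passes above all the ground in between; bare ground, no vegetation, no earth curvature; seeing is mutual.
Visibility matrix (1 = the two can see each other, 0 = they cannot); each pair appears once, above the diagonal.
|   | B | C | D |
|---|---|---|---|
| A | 0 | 0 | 0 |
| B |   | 1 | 1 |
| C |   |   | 0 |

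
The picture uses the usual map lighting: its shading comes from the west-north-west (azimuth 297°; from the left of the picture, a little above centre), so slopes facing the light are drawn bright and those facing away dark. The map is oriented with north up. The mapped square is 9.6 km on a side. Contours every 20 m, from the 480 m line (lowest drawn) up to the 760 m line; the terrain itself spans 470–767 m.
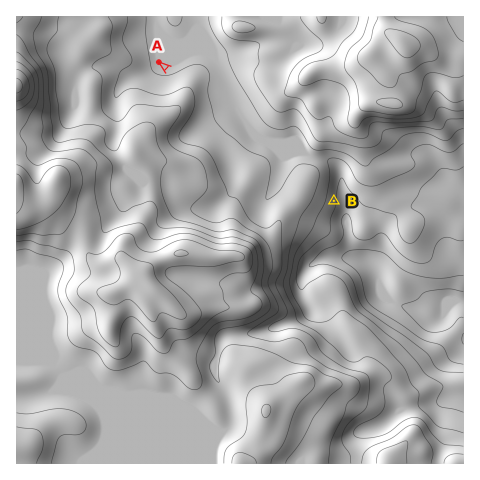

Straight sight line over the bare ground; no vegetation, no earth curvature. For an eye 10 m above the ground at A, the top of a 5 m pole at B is hidden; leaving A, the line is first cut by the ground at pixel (177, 77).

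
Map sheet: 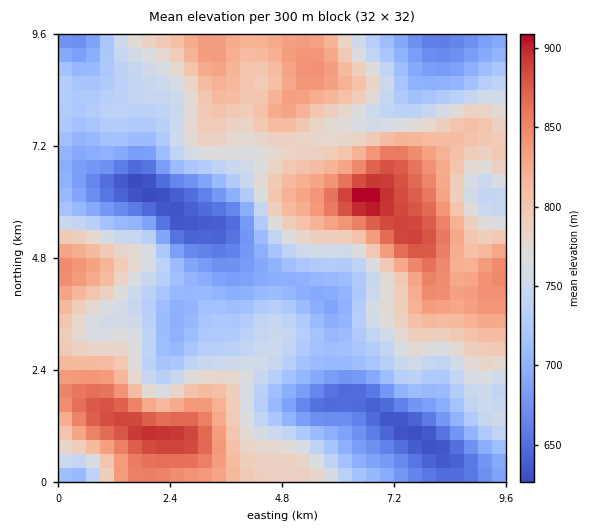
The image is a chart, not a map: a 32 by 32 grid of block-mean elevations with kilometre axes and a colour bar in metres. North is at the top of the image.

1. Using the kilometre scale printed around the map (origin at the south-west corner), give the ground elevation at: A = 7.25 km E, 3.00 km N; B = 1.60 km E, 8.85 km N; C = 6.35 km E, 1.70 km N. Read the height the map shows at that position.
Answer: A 761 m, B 745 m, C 646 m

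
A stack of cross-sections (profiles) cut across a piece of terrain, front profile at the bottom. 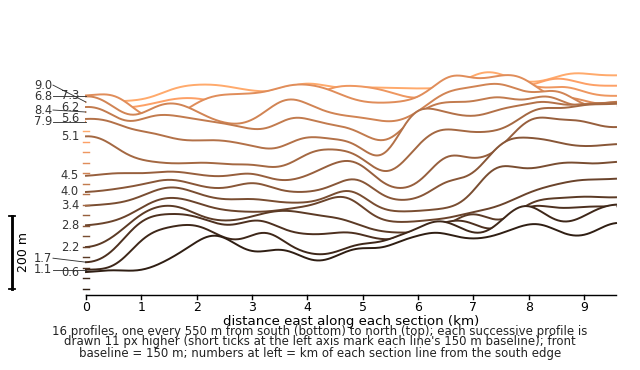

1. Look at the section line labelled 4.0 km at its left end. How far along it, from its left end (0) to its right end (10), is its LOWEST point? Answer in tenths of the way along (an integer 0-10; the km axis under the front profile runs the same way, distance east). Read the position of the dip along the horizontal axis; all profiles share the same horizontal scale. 6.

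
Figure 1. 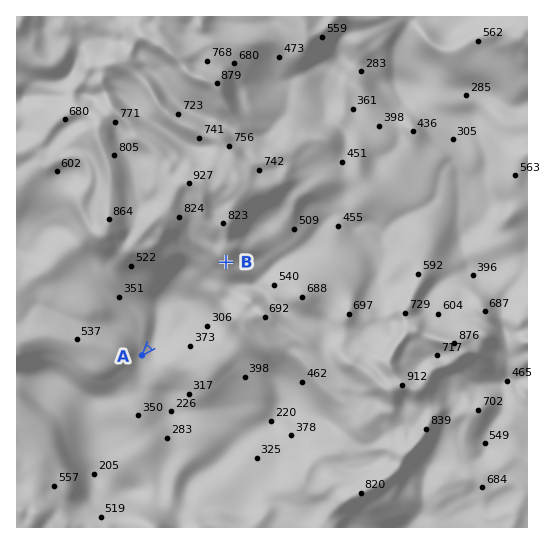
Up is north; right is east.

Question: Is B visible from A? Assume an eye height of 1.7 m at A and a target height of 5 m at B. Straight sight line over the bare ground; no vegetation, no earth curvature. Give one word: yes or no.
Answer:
yes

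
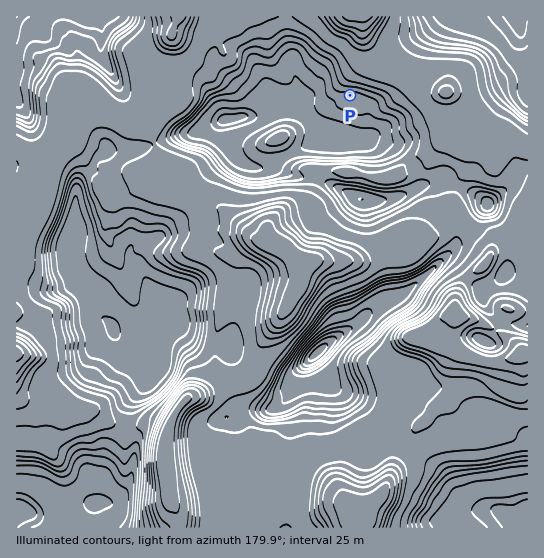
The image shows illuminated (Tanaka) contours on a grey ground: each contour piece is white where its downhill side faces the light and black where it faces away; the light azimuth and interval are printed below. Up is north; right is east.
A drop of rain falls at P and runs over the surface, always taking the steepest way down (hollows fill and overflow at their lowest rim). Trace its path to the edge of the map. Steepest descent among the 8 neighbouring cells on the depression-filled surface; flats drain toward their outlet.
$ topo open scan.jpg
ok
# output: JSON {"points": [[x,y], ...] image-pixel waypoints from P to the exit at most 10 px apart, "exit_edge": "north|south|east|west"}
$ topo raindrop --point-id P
{"points": [[350, 95], [350, 85], [355, 74], [366, 63], [369, 53], [365, 42], [365, 31], [365, 21], [365, 17]], "exit_edge": "north"}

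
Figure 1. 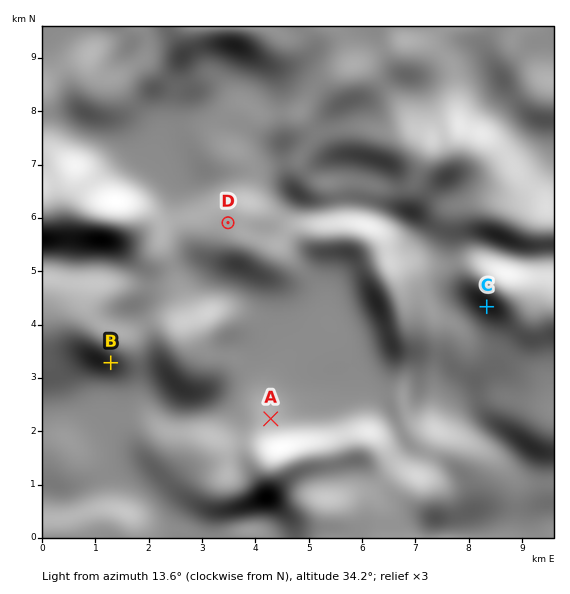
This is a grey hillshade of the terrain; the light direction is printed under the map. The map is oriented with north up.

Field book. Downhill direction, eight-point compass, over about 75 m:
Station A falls NE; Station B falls S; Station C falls SW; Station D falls NW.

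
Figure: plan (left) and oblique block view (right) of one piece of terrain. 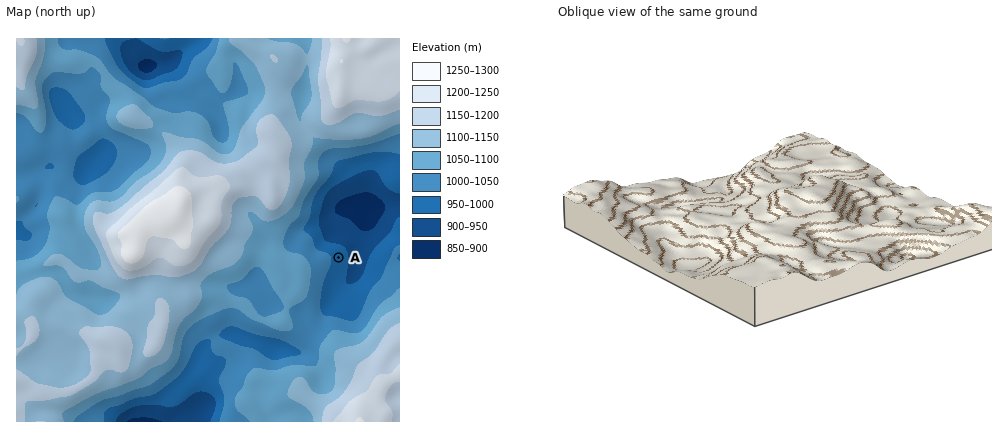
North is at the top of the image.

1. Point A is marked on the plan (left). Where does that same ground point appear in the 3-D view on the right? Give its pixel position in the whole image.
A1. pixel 683 241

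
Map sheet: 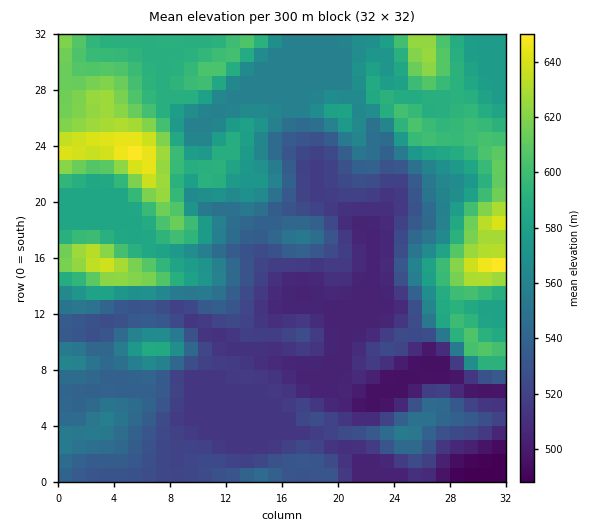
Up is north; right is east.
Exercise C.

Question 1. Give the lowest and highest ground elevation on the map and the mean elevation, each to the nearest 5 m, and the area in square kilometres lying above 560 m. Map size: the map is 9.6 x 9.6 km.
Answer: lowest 490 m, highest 655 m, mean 555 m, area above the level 38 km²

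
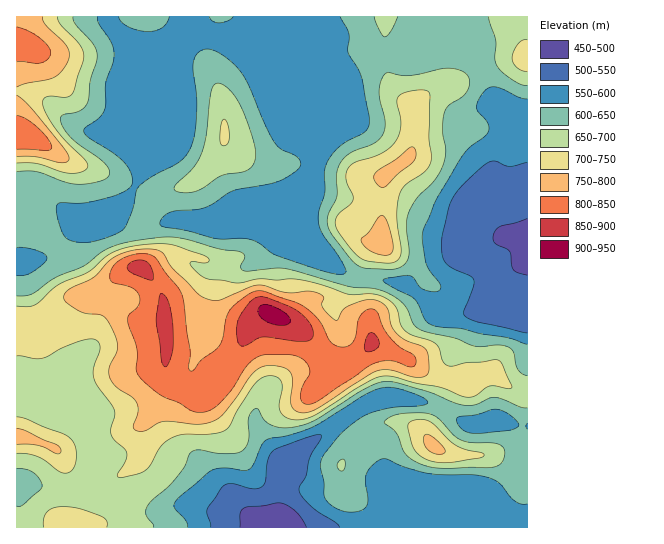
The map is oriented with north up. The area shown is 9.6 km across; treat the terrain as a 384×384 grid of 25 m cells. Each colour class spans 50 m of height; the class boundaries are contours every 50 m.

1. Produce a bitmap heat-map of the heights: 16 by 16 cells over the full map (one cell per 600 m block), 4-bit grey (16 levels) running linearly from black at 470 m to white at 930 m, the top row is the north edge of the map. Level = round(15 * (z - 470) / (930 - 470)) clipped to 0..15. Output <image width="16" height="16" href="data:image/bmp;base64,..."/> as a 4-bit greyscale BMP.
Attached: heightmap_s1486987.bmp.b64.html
<image width="16" height="16" href="data:image/bmp;base64,Qk32AAAAAAAAAHYAAAAoAAAAEAAAABAAAAABAAQAAAAAAIAAAAATCwAAEwsAABAAAAAAAAAAAAAAABEREQAiIiIAMzMzAERERABVVVUAZmZmAHd3dwCIiIgAmZmZAKqqqgC7u7sAzMzMAN3d3QDu7u4A////AGh3VCETQzMzZ3dlMyRTNEWIeIZlM1V4ZXd5mpZ2RWVFZ4q7uJuWeIeHisu7vMunZoibyr3bqmQyaKvJiphmRCFFapdlRGhSEVREVEQ1iVIRVVRWVESJZCGJZEV2RHiVM7dERHVERoZDl1REZERGhlS5ZERUREZmV7hURERERlVX"/>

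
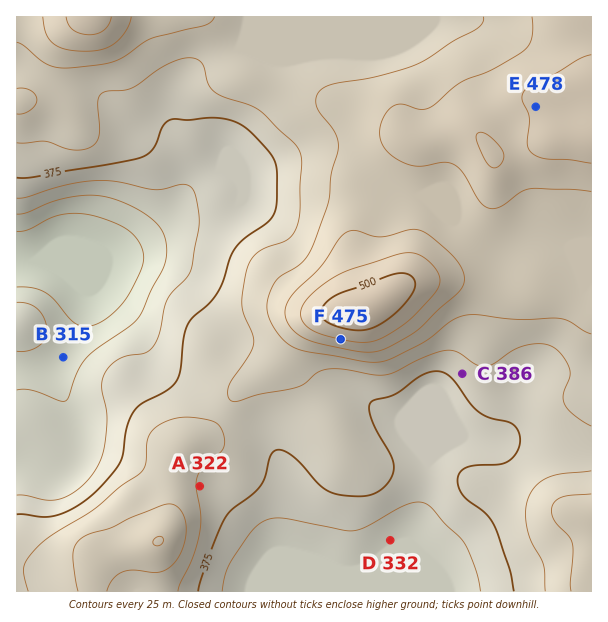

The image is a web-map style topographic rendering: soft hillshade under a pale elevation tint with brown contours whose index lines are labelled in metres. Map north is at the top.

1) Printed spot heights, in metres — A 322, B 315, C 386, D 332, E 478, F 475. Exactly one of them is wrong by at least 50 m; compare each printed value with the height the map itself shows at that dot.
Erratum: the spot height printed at A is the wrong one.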